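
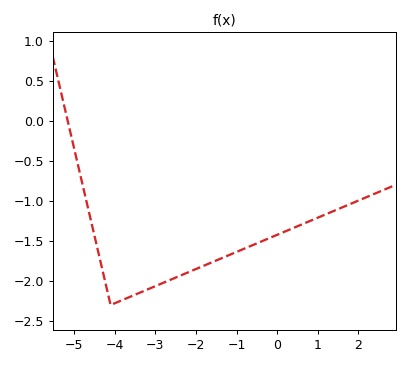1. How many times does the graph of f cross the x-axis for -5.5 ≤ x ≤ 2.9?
1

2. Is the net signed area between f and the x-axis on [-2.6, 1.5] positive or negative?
negative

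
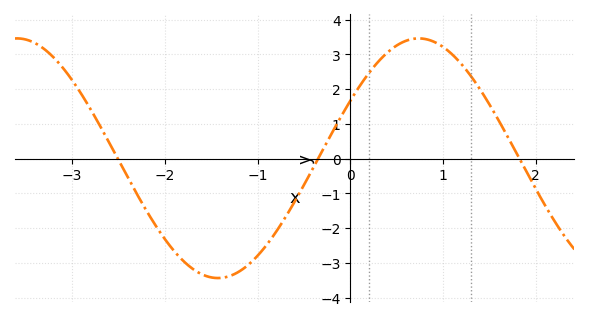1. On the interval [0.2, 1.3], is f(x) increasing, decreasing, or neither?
neither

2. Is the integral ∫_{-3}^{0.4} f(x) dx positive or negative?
negative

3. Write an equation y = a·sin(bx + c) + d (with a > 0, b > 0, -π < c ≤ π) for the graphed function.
y = 3.45sin(1.4x + 0.5) + 0.01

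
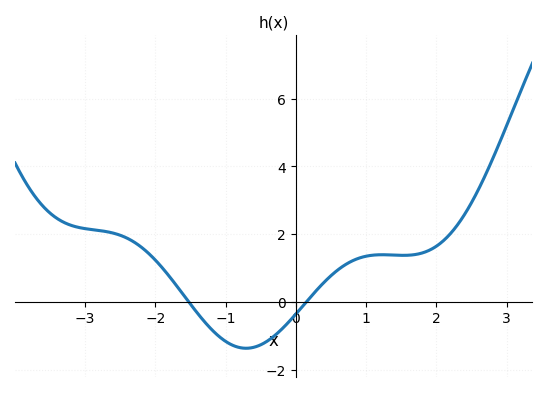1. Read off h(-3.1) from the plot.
2.2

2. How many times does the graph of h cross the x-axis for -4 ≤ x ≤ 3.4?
2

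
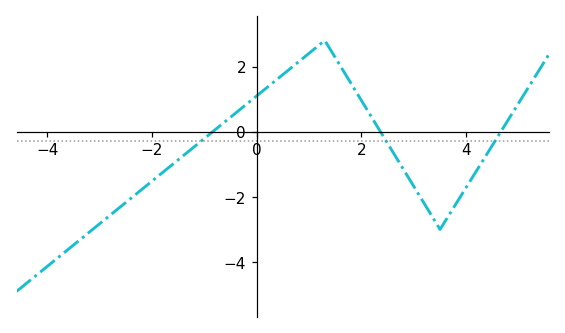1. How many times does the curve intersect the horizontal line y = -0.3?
3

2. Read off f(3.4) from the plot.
-2.74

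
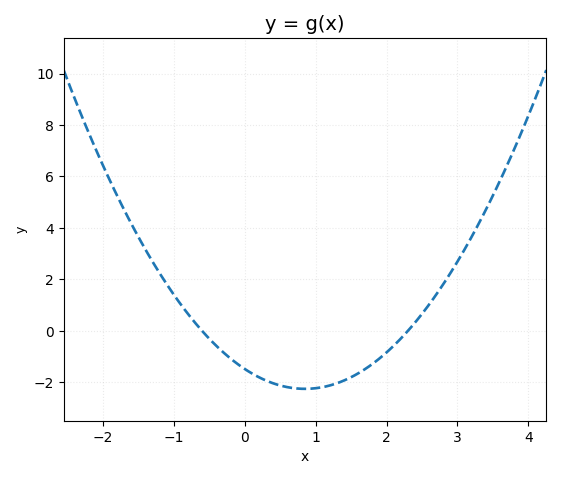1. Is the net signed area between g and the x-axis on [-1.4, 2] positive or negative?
negative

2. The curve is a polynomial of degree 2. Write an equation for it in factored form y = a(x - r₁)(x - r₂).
y = 1.07(x + 0.6)(x - 2.3)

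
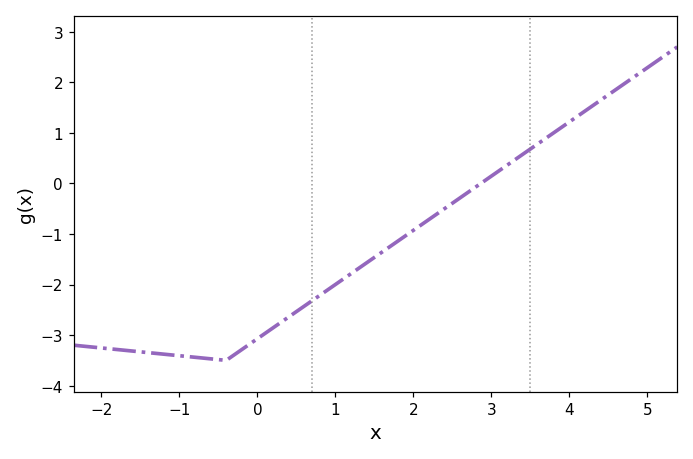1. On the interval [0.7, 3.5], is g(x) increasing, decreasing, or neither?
increasing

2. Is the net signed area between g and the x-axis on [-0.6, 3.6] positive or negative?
negative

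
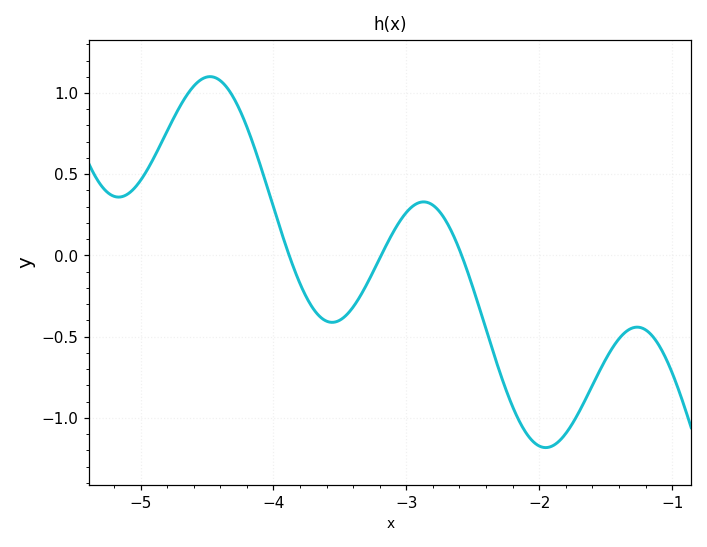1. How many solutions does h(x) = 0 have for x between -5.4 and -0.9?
3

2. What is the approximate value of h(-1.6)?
-0.801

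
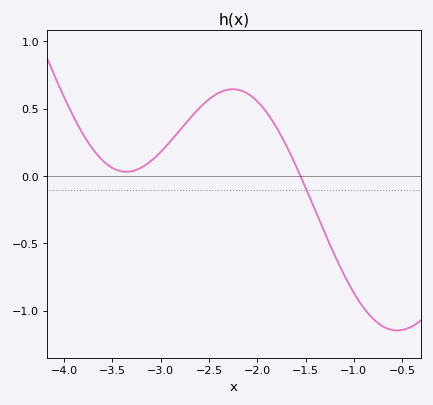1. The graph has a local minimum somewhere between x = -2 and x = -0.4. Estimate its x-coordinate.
-0.6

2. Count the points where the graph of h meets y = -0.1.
1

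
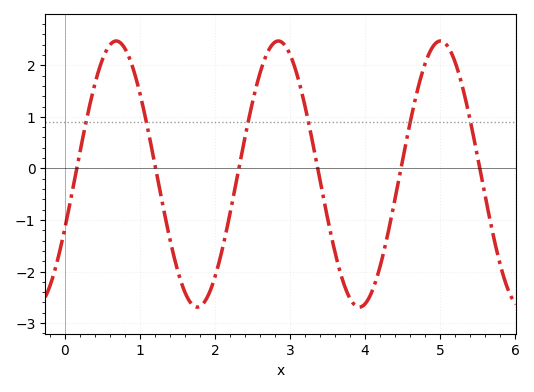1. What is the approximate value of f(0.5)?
2.11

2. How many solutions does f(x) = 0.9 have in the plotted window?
6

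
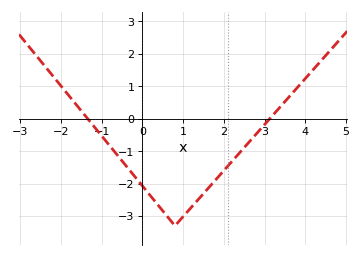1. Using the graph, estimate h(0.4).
-2.7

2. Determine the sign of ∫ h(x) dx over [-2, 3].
negative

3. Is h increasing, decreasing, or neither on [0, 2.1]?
neither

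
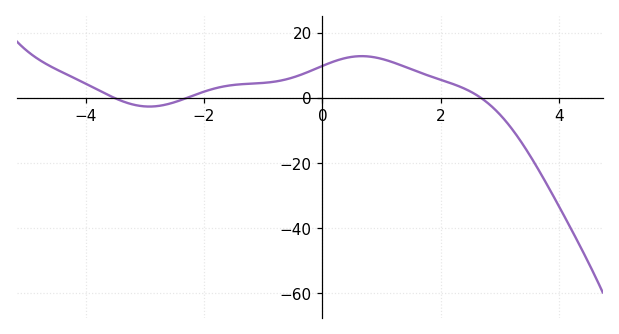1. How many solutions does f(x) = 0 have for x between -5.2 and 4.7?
3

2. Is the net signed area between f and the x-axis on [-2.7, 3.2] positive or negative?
positive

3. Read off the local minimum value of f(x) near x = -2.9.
-2.66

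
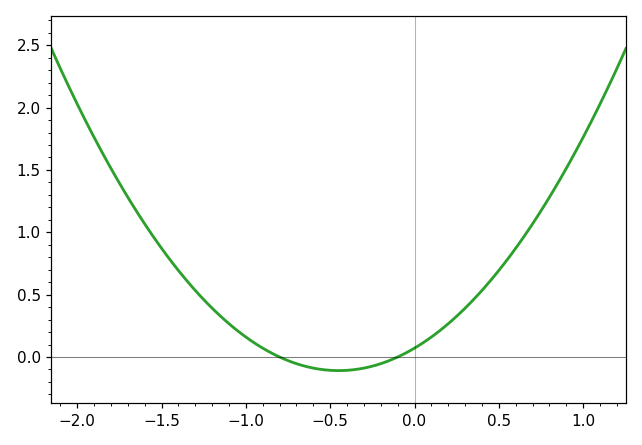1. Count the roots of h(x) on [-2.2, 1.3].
2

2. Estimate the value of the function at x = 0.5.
0.7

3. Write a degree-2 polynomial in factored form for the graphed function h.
y = 0.89(x + 0.8)(x + 0.1)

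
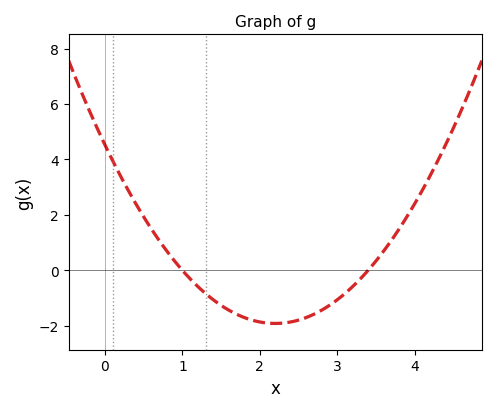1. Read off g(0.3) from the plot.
2.89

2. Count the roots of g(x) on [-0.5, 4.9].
2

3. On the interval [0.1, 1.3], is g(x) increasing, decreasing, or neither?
decreasing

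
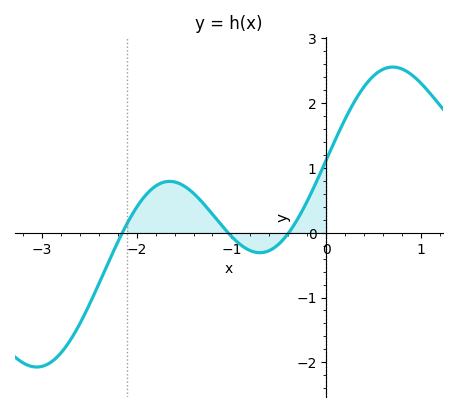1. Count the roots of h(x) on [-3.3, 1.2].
3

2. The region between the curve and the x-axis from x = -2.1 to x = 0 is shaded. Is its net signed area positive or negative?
positive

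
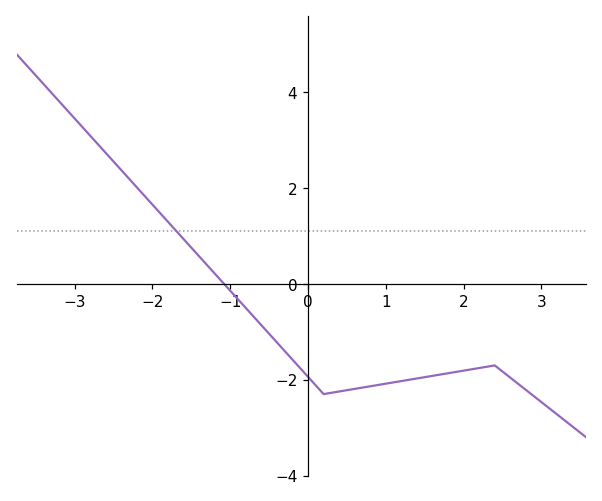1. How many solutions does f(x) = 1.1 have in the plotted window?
1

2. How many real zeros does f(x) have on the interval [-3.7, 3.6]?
1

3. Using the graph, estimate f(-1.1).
0.038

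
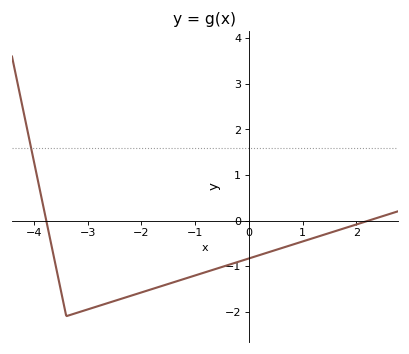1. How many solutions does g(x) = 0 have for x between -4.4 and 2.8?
2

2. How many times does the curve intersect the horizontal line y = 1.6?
1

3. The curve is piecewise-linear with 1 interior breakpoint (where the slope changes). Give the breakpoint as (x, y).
(-3.4, -2.1)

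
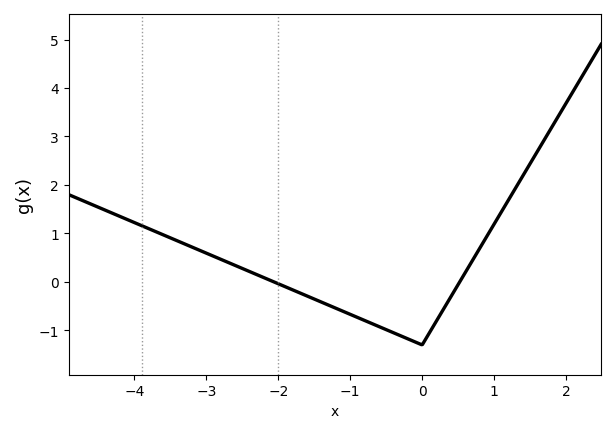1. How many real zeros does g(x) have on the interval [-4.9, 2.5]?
2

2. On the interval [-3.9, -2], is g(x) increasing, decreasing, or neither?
decreasing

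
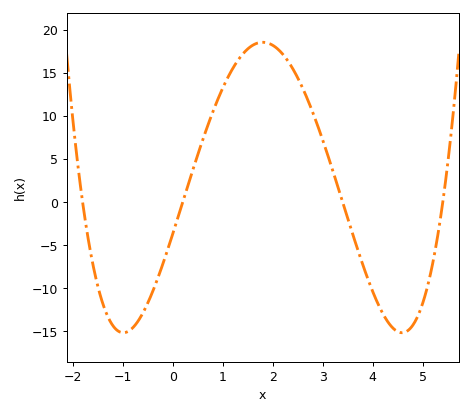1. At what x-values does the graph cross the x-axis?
-1.8, 0.2, 3.4, 5.4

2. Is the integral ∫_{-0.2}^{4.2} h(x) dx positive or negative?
positive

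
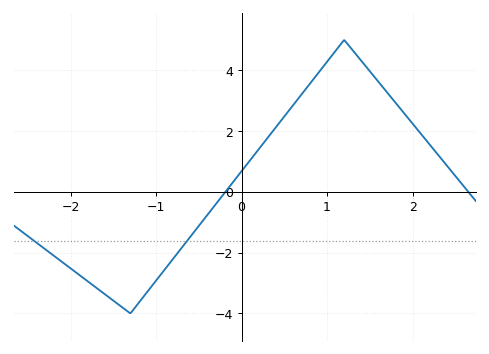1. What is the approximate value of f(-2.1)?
-2.3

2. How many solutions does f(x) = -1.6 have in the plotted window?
2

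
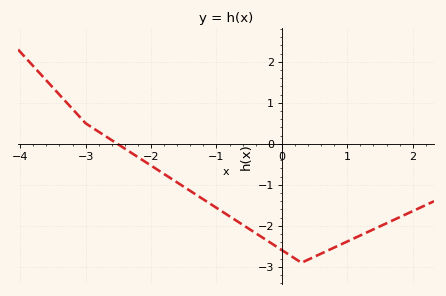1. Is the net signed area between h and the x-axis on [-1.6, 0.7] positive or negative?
negative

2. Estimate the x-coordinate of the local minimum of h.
0.3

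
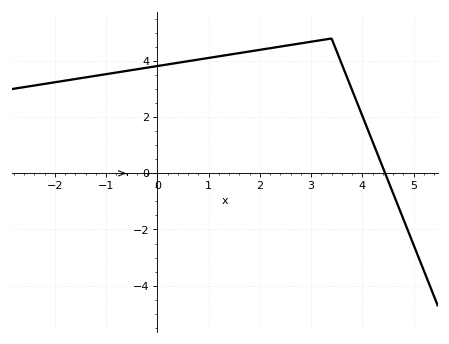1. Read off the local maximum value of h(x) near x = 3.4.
4.8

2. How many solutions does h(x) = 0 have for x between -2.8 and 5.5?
1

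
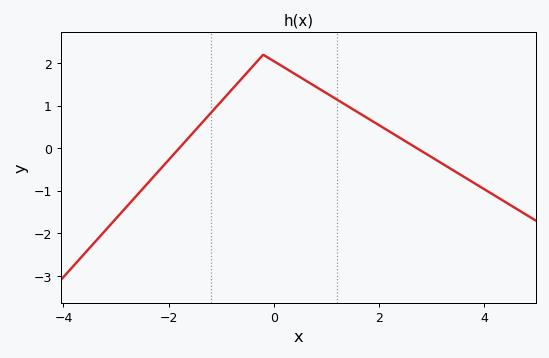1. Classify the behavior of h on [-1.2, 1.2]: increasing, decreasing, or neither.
neither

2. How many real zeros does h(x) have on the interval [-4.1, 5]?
2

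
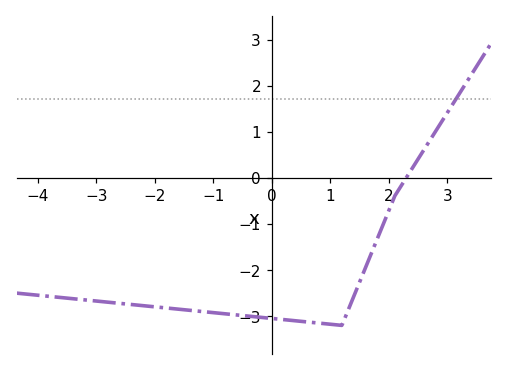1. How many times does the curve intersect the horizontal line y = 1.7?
1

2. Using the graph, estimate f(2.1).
-0.4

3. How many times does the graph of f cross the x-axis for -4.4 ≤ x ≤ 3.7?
1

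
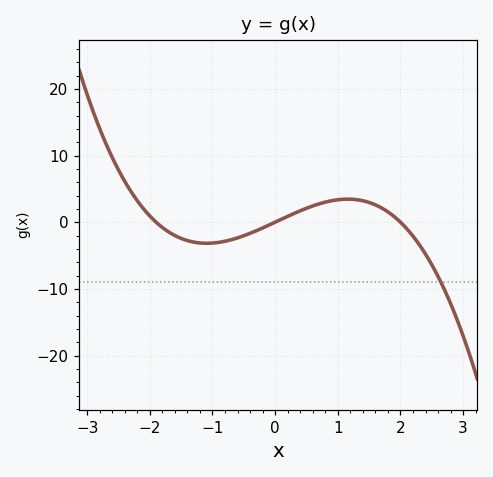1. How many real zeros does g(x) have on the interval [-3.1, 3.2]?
3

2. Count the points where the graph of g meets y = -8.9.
1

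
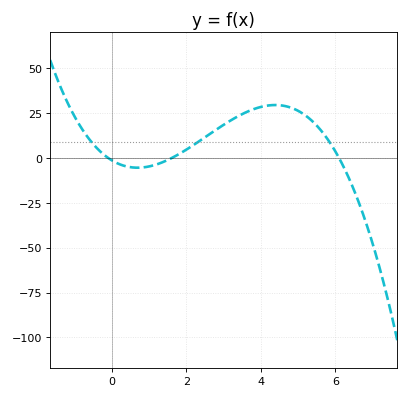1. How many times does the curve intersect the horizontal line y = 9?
3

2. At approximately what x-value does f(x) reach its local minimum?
0.683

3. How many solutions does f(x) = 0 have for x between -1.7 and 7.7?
3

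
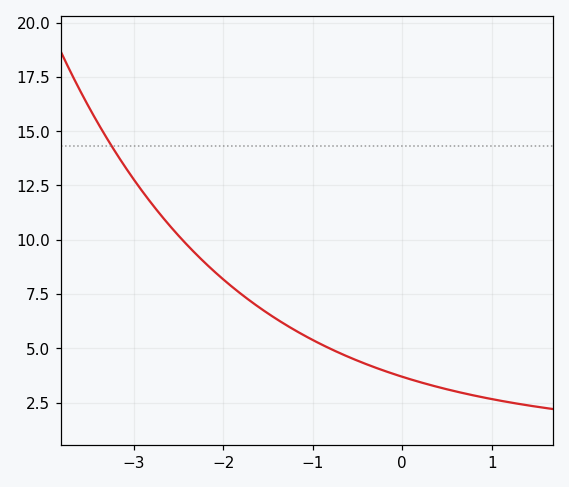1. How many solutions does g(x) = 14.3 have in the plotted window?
1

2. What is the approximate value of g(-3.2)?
14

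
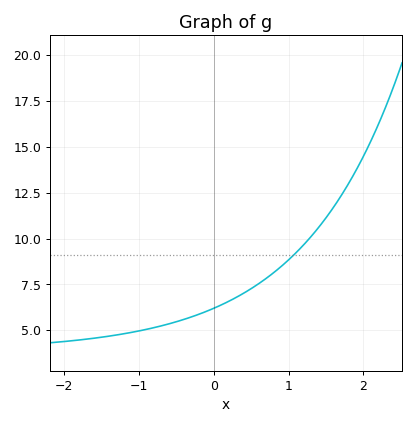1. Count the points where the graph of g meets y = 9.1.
1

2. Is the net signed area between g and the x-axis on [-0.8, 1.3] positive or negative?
positive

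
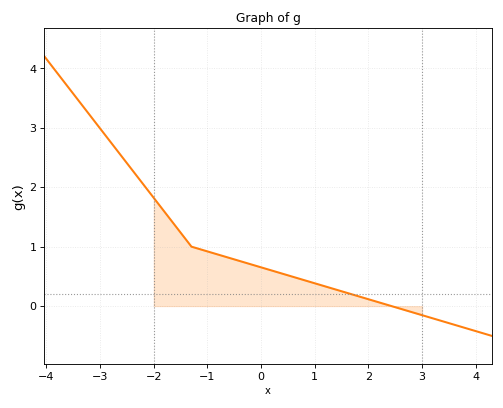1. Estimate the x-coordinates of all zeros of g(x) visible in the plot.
2.43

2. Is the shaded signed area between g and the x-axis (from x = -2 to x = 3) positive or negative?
positive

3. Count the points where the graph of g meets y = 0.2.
1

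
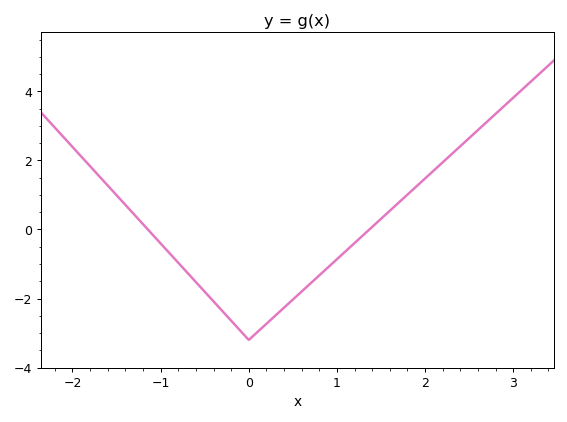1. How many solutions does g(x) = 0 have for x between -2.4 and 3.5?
2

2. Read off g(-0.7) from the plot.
-1.24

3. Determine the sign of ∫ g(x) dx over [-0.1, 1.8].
negative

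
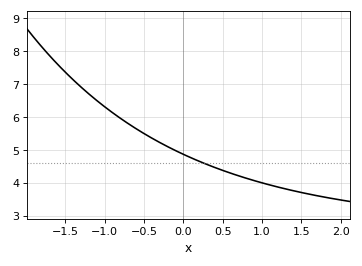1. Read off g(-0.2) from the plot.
5.1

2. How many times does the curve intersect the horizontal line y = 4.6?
1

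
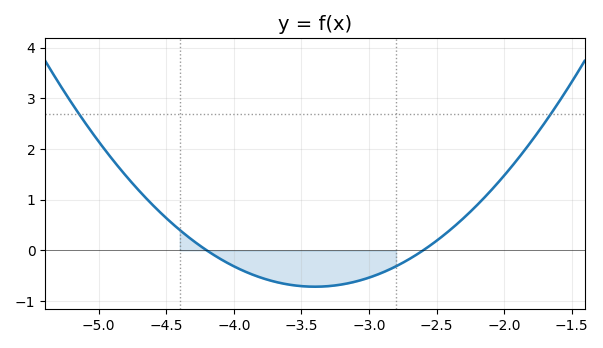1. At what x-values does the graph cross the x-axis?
-4.2, -2.6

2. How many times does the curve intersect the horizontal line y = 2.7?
2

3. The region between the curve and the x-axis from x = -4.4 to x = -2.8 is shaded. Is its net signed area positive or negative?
negative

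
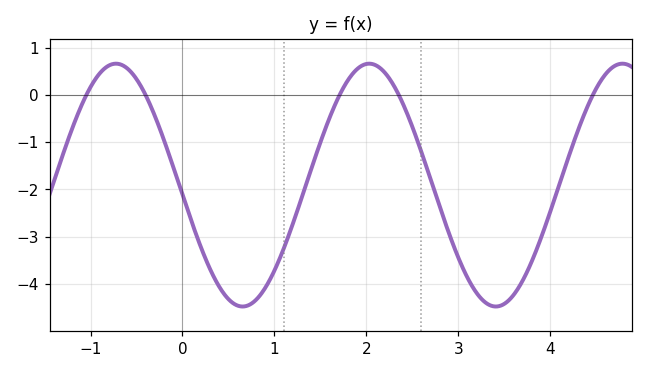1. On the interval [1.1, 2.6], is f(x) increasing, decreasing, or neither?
neither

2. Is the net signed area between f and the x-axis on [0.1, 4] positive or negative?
negative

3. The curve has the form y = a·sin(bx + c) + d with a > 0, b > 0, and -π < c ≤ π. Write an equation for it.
y = 2.57sin(2.3x - 3.1) - 1.91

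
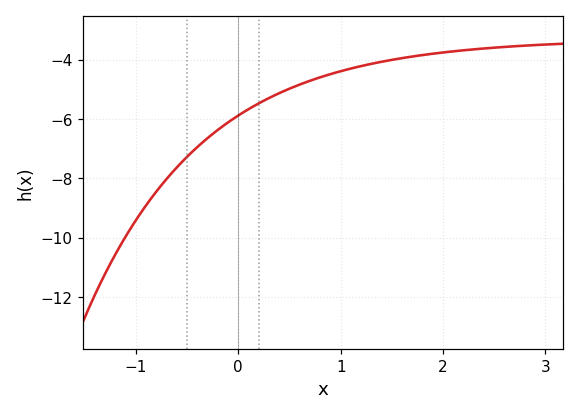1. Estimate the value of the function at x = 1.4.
-4.07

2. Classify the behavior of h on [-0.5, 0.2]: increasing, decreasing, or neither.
increasing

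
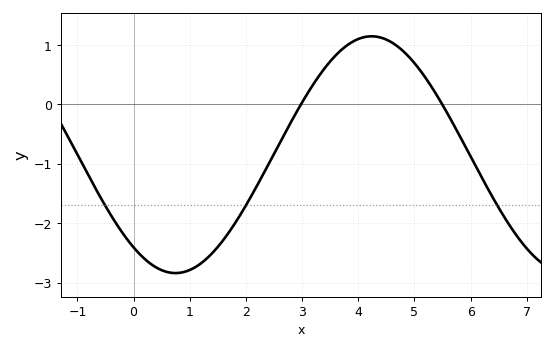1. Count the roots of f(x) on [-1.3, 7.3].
2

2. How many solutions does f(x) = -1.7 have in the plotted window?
3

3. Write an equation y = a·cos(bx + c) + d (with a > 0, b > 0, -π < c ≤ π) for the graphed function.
y = 1.99cos(0.9x + 2.47) - 0.85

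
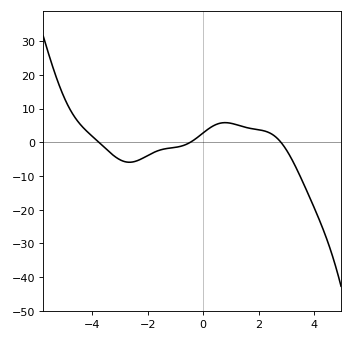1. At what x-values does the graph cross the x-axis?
-3.77, -0.467, 2.81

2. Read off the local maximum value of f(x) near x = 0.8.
5.83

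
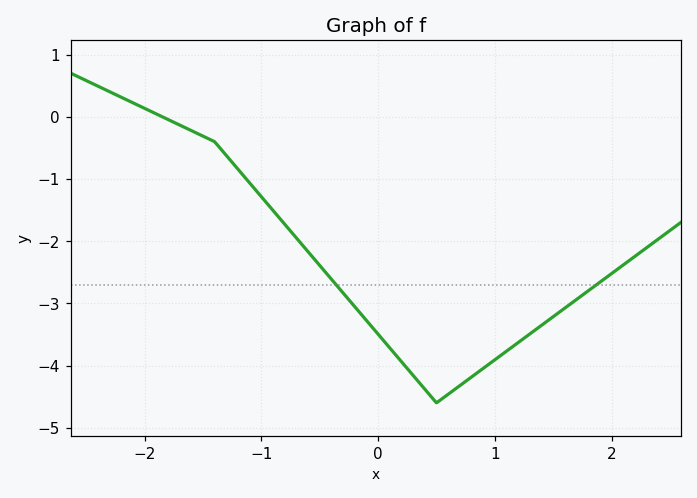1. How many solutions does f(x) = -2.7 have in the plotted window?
2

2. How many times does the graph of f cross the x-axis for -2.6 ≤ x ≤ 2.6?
1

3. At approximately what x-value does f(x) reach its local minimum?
0.5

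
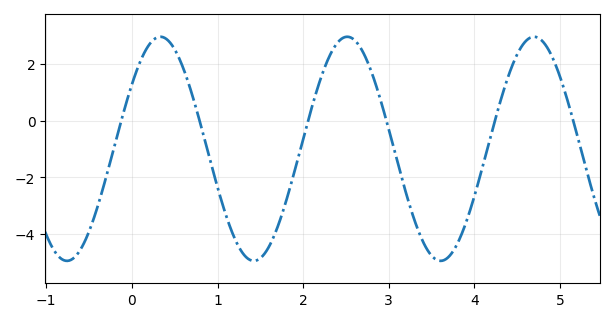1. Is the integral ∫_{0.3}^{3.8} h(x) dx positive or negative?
negative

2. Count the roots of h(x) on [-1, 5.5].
6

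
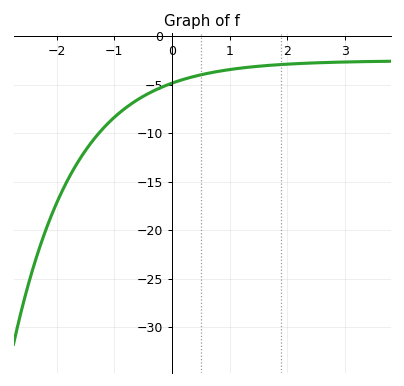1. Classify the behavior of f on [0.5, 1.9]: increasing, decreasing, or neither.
increasing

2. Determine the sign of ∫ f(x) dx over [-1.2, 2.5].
negative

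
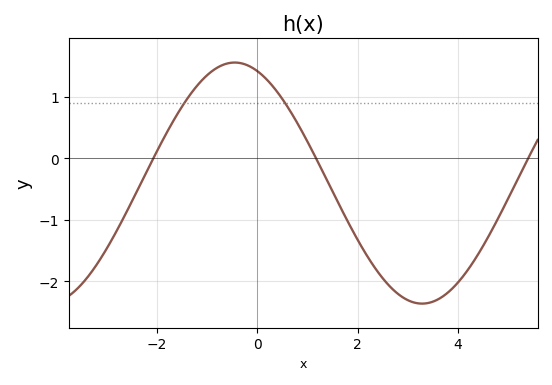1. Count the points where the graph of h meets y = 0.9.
2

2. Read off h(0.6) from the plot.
0.842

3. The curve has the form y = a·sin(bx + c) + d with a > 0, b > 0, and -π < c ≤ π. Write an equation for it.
y = 1.96sin(0.84x + 1.95) - 0.4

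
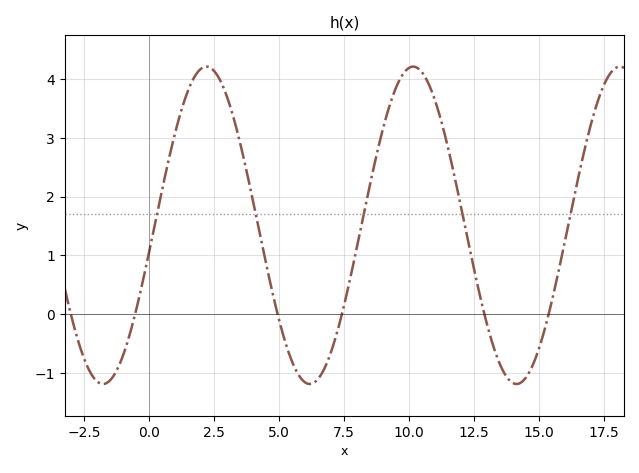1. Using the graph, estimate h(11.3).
3.18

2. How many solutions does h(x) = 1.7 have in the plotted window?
5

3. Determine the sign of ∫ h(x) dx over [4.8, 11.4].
positive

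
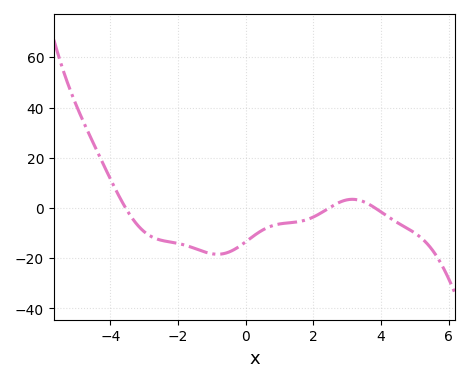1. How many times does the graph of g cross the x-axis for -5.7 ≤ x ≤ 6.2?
3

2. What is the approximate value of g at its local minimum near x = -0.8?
-18.4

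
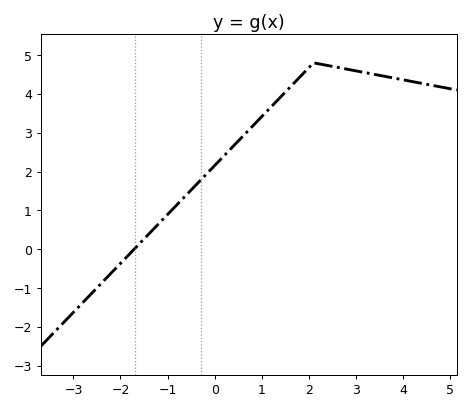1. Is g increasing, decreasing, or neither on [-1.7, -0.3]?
increasing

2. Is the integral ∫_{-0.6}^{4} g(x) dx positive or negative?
positive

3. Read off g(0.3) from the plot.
2.5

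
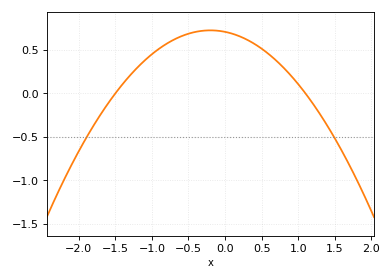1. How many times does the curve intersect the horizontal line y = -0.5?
2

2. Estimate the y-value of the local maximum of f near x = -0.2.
0.75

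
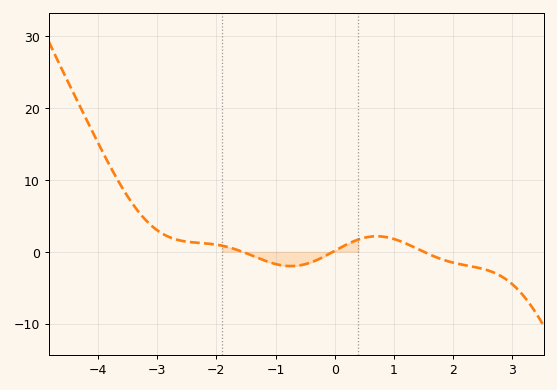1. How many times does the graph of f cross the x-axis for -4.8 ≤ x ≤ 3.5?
3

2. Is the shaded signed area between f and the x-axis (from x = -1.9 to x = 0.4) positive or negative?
negative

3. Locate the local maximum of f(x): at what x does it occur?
0.8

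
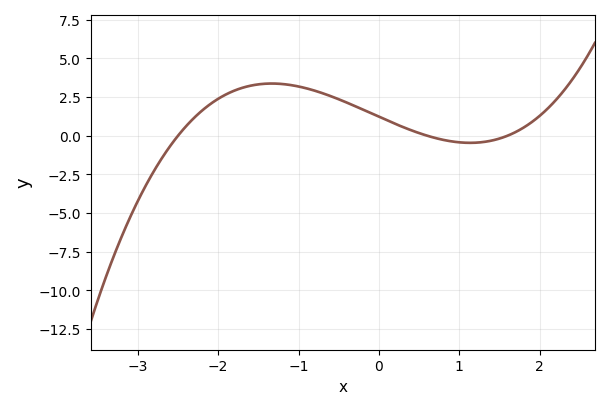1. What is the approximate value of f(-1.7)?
3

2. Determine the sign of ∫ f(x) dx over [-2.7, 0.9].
positive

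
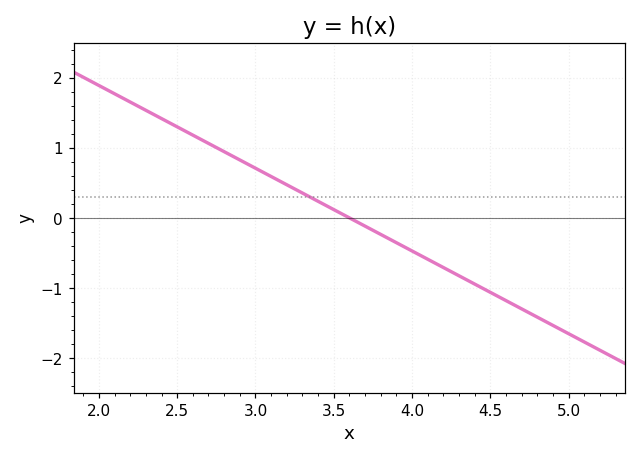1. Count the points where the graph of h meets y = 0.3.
1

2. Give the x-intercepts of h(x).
3.6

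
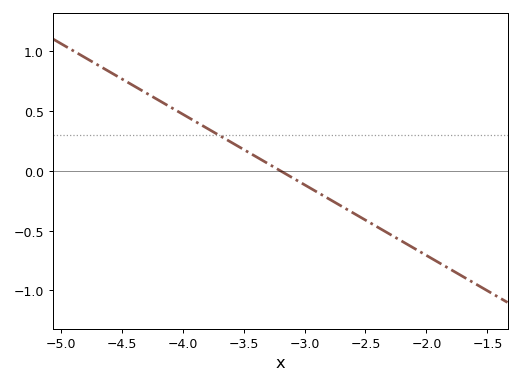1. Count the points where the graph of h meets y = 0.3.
1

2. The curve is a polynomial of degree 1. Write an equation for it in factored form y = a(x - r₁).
y = -0.59(x + 3.2)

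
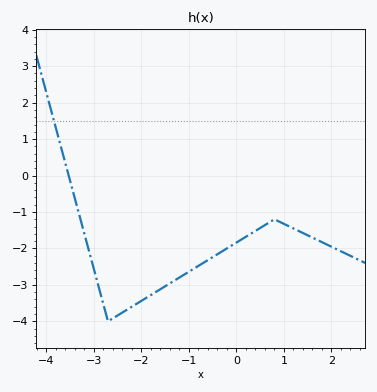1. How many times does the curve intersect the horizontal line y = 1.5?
1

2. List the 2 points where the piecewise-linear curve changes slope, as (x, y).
(-2.7, -4); (0.8, -1.2)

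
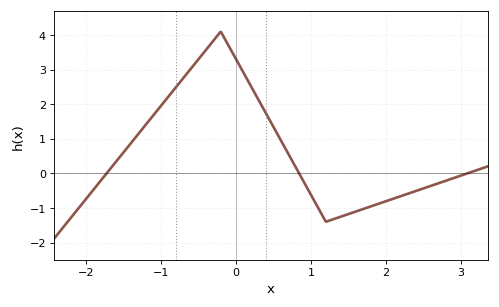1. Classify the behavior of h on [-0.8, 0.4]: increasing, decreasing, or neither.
neither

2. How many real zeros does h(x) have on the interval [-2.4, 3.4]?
3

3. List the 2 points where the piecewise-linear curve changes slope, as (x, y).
(-0.2, 4.1); (1.2, -1.4)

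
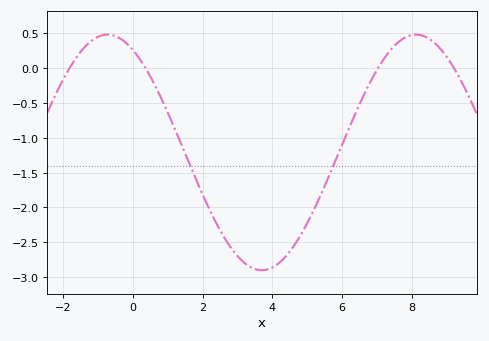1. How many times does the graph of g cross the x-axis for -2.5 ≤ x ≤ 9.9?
4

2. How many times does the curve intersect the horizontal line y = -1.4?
2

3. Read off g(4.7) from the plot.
-2.49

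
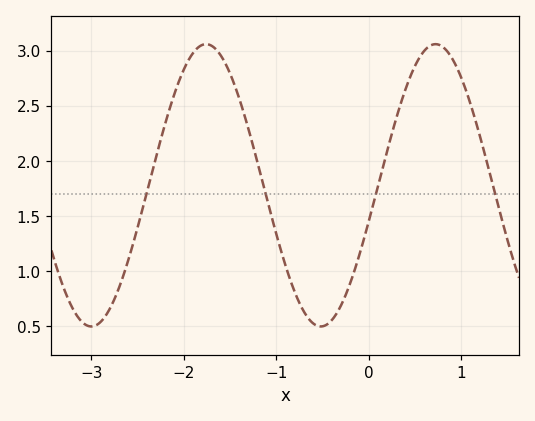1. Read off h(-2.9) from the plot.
0.542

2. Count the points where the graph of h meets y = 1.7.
4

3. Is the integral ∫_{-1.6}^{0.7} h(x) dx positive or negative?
positive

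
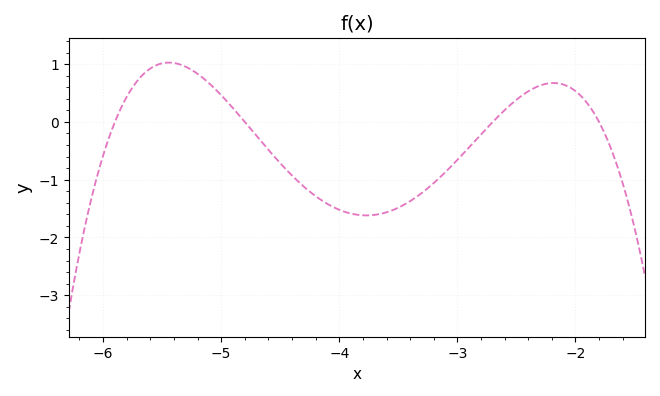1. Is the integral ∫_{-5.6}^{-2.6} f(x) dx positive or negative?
negative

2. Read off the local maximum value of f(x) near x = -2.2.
0.7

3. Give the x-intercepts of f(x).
-5.9, -4.8, -2.7, -1.8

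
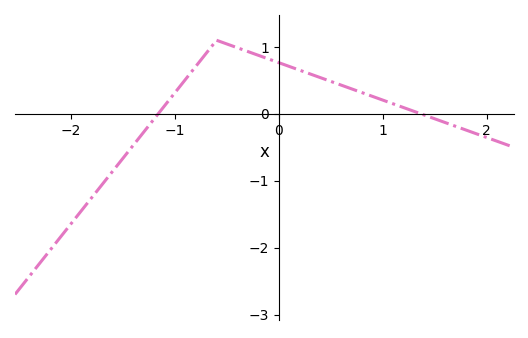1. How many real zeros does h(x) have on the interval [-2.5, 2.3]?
2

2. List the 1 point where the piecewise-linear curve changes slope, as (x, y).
(-0.6, 1.1)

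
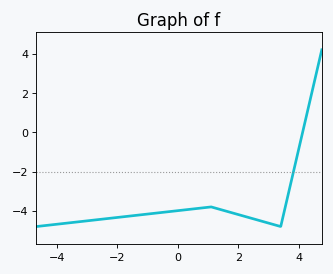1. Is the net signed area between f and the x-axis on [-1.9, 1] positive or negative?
negative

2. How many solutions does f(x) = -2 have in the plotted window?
1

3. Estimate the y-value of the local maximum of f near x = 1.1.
-3.8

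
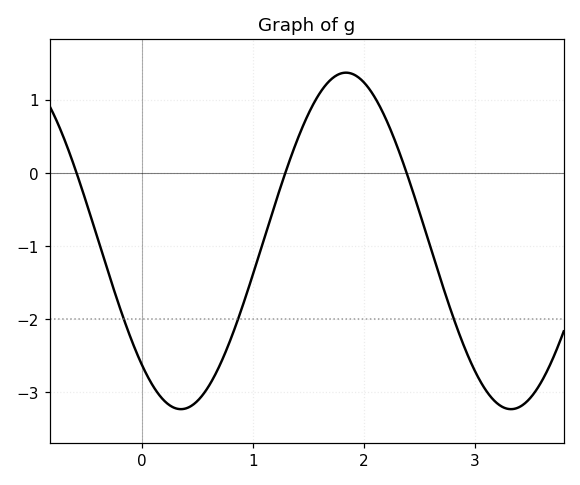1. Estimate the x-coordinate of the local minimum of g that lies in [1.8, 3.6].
3.3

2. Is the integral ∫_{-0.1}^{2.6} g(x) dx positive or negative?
negative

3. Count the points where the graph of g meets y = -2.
3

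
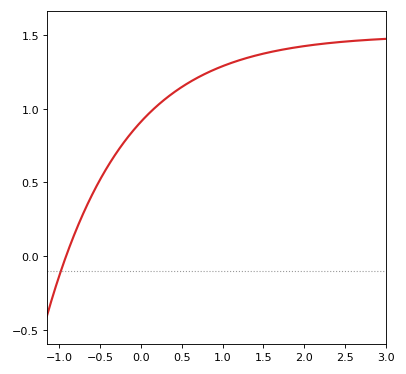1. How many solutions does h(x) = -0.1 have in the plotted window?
1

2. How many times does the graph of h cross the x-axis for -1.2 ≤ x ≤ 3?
1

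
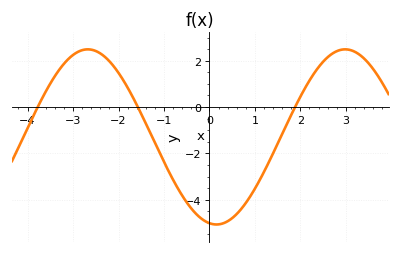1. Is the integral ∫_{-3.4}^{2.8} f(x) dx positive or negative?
negative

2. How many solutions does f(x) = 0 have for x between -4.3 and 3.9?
3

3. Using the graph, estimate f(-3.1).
2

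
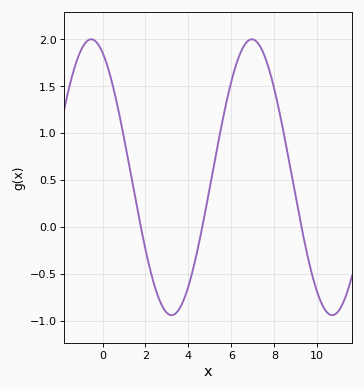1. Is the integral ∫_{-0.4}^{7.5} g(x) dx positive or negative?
positive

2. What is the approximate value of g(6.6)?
1.95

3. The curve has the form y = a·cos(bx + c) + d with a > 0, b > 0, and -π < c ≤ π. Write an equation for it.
y = 1.47cos(0.84x + 0.44) + 0.53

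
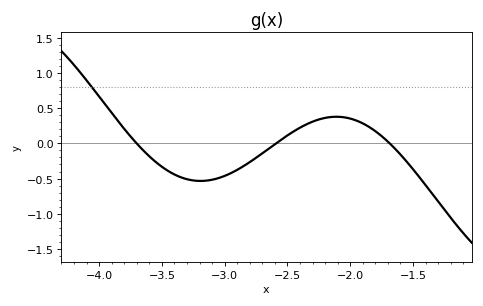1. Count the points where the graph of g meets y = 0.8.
1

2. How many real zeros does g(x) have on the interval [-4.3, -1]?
3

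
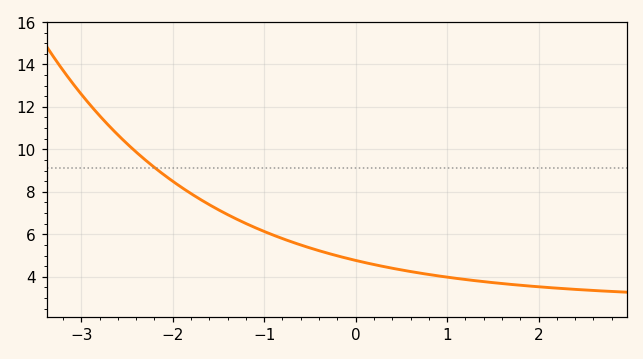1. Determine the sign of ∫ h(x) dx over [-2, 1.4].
positive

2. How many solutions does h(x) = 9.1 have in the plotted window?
1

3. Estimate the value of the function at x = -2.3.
9.5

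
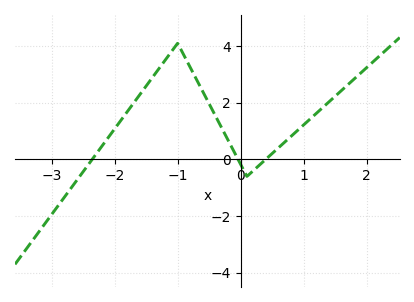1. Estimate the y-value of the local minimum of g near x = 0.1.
-0.6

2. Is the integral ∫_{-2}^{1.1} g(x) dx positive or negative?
positive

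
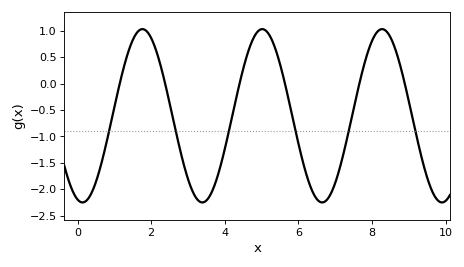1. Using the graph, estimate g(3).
-1.8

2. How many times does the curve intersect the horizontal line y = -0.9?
6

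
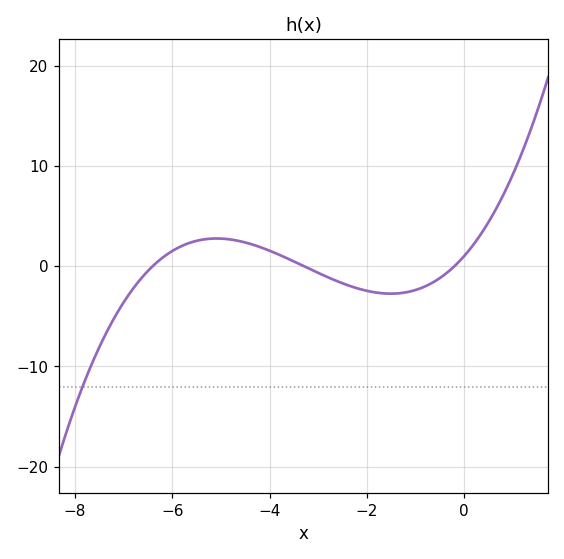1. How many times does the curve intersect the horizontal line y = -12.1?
1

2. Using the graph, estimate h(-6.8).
-2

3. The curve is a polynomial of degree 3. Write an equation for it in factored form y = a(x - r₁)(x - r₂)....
y = 0.24(x + 6.4)(x + 3.3)(x + 0.2)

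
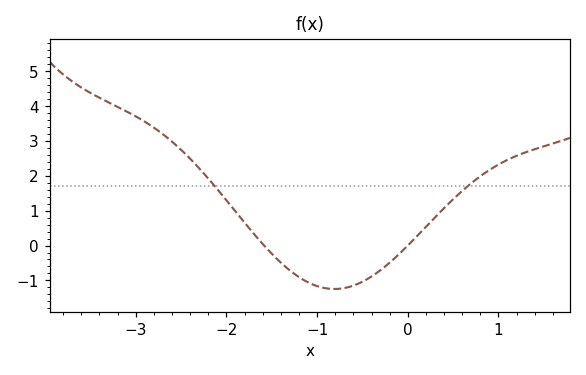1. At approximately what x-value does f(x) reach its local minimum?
-0.809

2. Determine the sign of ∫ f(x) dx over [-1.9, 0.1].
negative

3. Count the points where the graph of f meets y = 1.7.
2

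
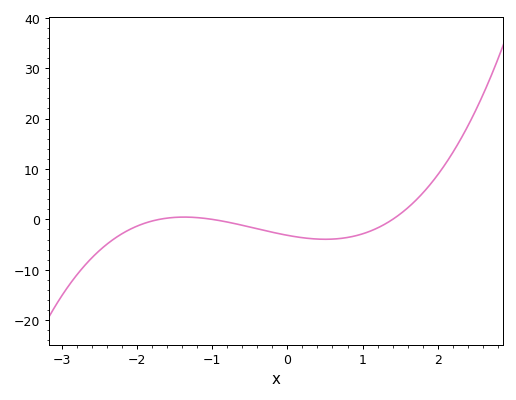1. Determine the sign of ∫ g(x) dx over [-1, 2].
negative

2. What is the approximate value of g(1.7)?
3.66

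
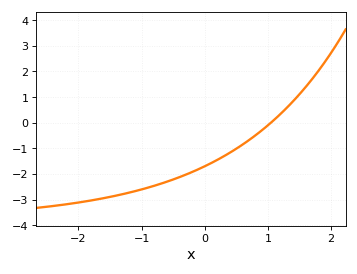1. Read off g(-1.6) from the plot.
-2.9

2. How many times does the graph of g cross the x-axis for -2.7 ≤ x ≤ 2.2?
1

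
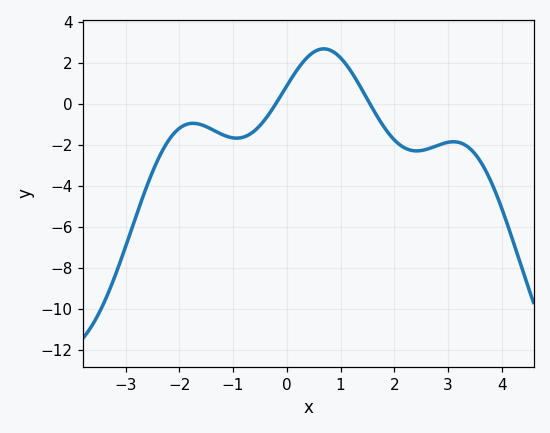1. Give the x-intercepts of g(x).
-0.209, 1.55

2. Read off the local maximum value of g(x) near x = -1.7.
-0.936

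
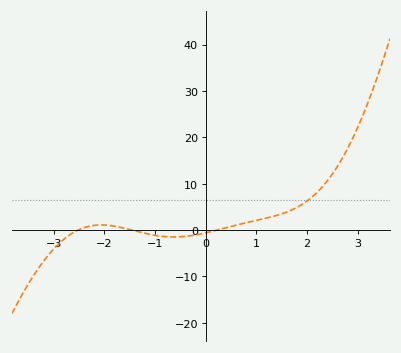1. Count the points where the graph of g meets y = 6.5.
1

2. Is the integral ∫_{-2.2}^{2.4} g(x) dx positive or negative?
positive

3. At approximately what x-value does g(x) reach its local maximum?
-2.1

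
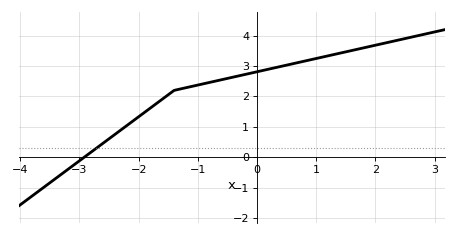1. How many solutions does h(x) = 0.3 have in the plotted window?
1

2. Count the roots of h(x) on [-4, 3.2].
1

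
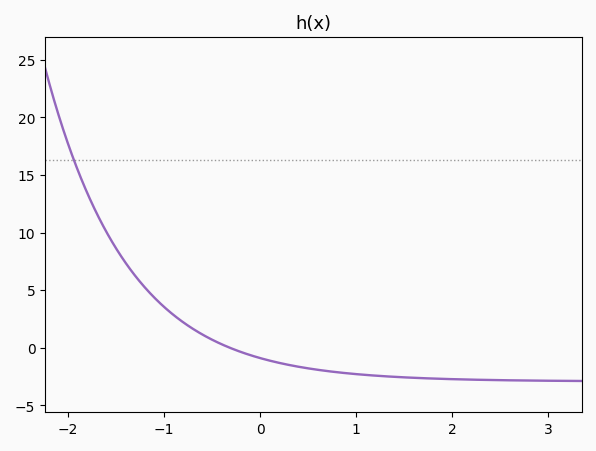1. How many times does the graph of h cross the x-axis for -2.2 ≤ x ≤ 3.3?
1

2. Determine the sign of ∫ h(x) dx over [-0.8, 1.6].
negative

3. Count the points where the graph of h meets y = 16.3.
1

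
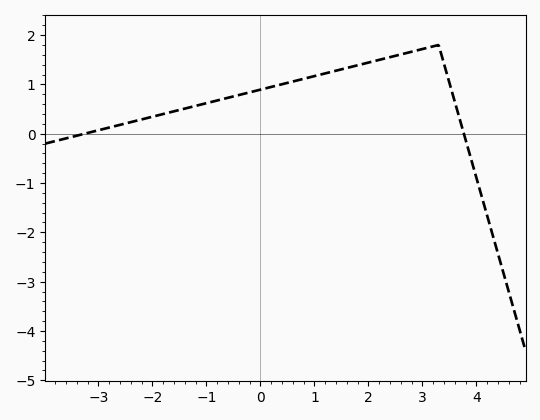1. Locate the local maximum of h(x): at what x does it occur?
3.3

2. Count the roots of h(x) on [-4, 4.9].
2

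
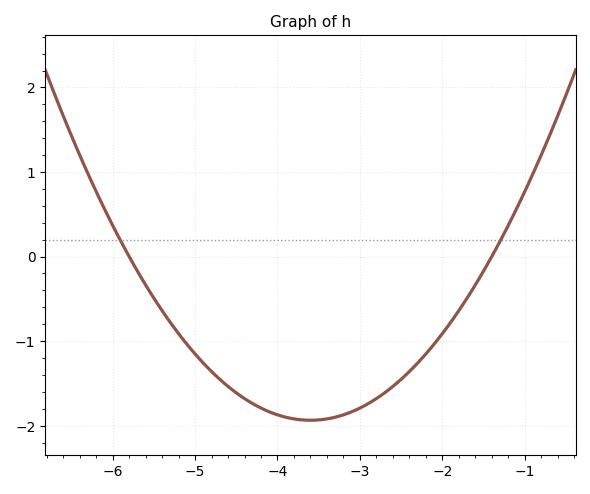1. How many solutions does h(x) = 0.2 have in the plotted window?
2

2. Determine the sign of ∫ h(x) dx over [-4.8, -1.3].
negative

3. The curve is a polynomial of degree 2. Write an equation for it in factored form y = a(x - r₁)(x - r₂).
y = 0.4(x + 5.8)(x + 1.4)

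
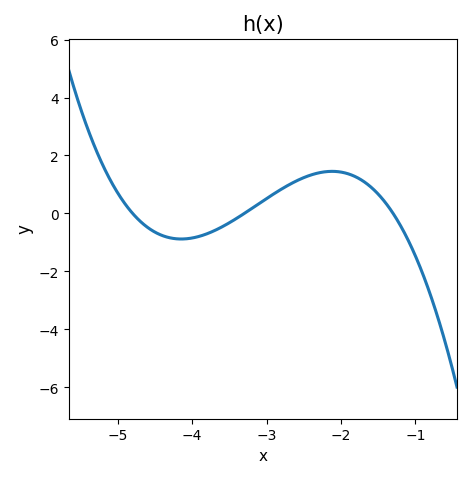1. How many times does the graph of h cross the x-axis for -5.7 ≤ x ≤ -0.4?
3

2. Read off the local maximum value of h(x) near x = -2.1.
1.45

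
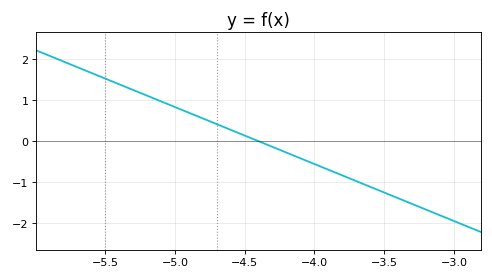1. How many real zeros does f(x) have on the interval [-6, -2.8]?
1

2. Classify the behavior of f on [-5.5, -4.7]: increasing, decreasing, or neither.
decreasing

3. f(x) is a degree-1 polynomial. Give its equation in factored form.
y = -1.39(x + 4.4)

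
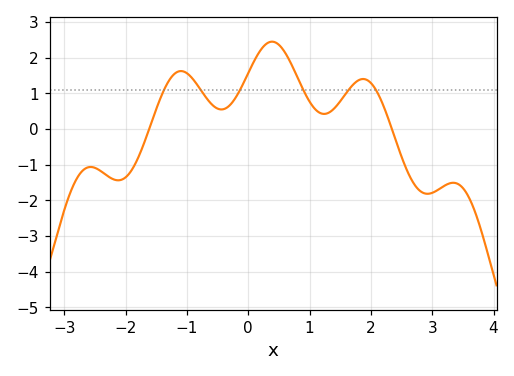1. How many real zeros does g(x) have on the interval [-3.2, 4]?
2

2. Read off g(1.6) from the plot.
1.01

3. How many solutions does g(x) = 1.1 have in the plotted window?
6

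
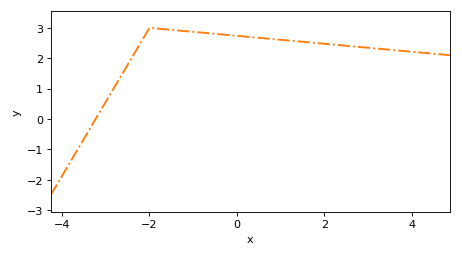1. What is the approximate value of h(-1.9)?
2.99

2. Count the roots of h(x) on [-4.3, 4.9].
1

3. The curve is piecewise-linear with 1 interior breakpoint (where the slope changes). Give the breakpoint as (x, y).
(-2, 3)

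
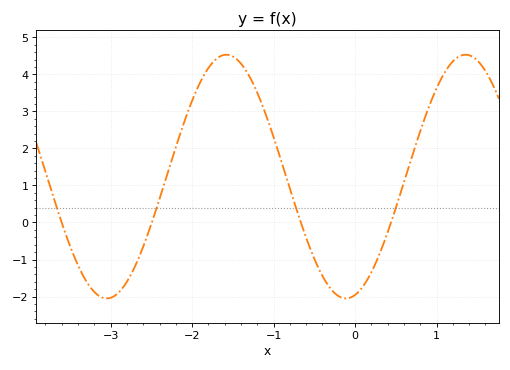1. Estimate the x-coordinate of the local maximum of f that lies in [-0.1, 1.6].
1.4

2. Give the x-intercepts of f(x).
-3.6, -2.5, -0.7, 0.4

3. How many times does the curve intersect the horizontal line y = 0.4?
4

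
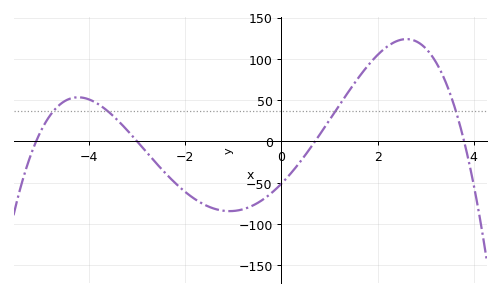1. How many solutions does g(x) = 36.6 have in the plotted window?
4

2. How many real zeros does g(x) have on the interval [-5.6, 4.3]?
4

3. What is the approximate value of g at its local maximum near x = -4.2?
53.4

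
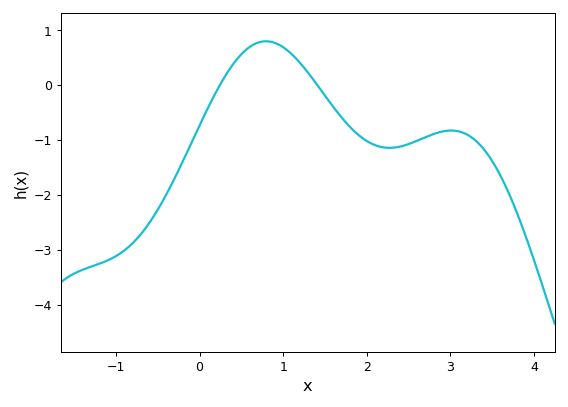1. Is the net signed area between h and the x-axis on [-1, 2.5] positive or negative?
negative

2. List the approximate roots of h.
0.2, 1.4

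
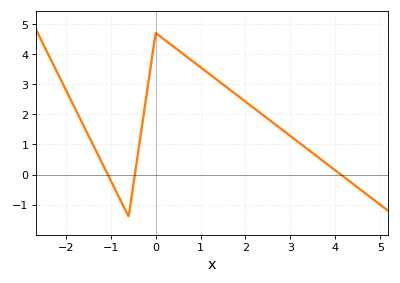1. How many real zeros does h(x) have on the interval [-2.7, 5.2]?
3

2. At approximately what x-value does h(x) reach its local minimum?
-0.6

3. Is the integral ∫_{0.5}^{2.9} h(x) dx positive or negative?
positive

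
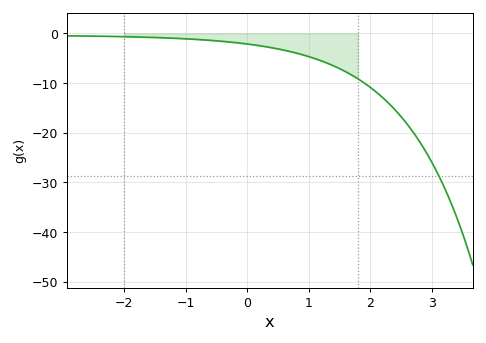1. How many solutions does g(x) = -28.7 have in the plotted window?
1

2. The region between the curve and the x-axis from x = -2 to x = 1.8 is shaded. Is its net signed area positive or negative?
negative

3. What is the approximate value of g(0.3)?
-2.68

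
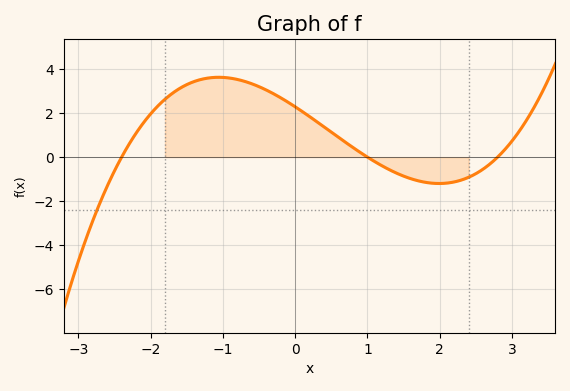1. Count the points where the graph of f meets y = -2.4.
1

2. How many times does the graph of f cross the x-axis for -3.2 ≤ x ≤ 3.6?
3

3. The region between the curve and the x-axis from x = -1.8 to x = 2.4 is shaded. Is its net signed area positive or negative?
positive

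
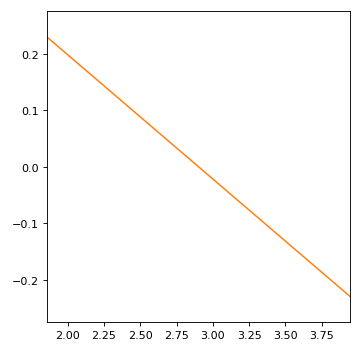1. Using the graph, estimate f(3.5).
-0.132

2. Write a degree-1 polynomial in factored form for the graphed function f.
y = -0.22(x - 2.9)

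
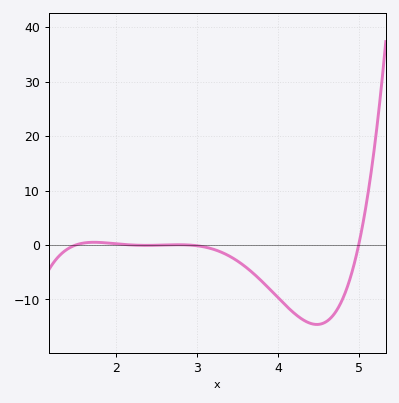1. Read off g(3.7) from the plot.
-5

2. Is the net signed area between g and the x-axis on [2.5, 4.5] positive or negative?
negative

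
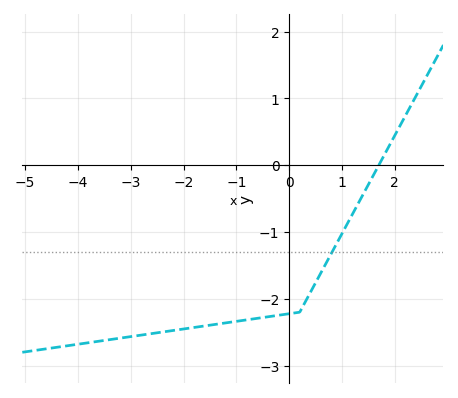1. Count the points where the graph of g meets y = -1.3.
1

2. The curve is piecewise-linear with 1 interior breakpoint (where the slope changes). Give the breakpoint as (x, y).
(0.2, -2.2)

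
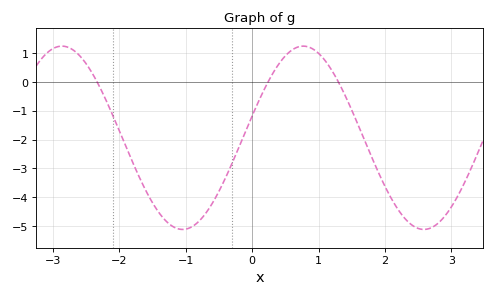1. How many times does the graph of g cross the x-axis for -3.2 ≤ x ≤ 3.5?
3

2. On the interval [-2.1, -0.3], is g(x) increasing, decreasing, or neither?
neither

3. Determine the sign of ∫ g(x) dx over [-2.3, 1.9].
negative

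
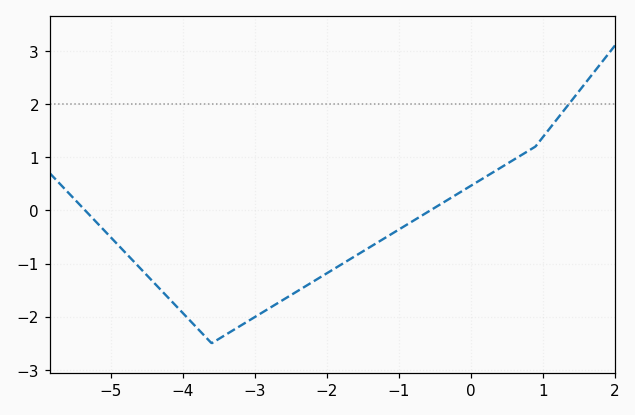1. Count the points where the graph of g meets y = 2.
1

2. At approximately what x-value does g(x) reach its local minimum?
-3.6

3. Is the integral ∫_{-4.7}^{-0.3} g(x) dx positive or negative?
negative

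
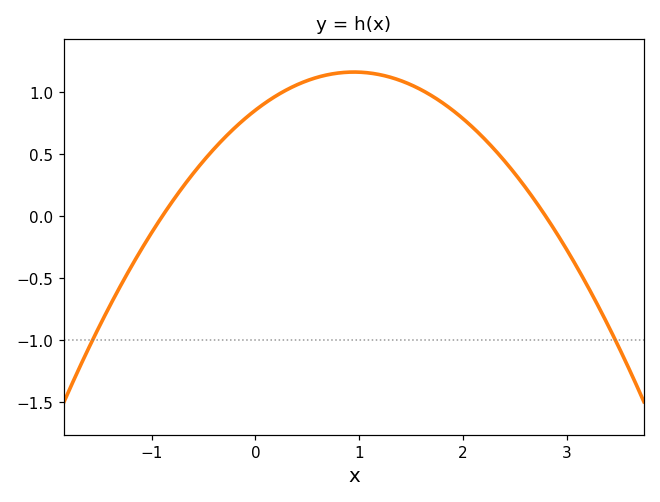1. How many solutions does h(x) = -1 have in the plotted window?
2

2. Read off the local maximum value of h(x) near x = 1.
1.16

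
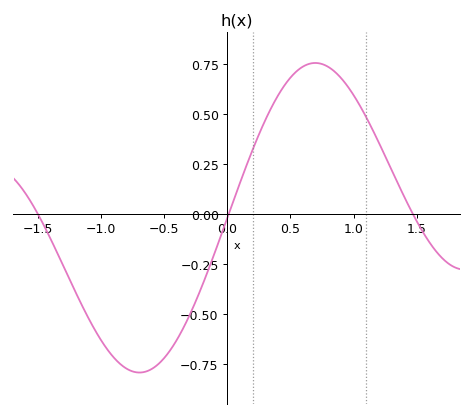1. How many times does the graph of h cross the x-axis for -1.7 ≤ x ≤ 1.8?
3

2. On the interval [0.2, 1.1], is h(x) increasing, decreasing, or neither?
neither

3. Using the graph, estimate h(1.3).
0.221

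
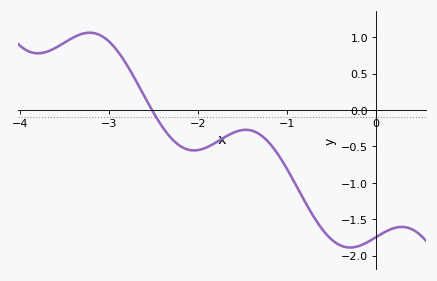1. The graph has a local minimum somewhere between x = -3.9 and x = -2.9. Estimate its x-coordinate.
-3.8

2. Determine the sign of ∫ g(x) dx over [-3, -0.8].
negative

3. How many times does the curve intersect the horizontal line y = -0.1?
1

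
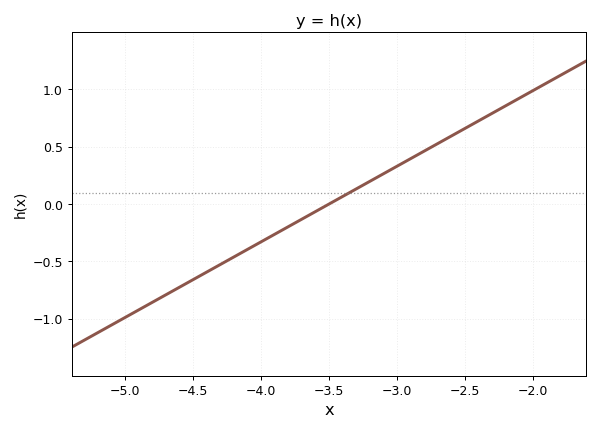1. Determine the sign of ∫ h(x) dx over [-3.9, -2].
positive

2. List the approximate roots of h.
-3.5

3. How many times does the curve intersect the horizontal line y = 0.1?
1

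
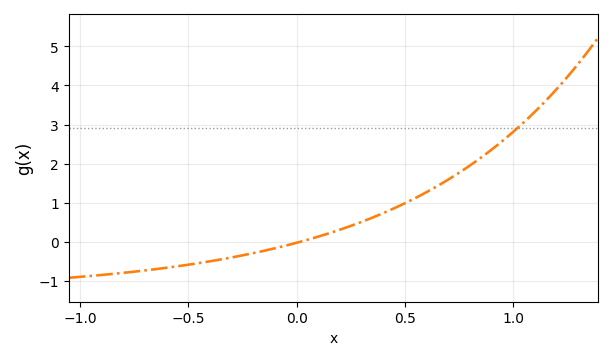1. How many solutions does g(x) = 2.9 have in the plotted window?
1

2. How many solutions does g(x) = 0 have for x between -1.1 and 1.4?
1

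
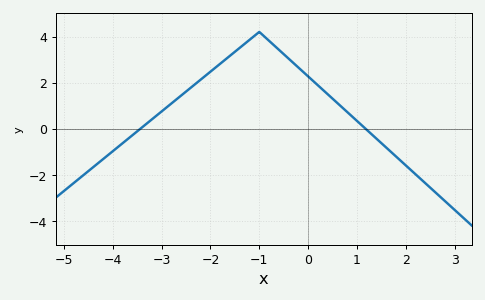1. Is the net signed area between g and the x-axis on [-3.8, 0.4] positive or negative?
positive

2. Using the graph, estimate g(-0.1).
2.4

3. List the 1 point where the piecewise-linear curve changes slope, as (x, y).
(-1, 4.2)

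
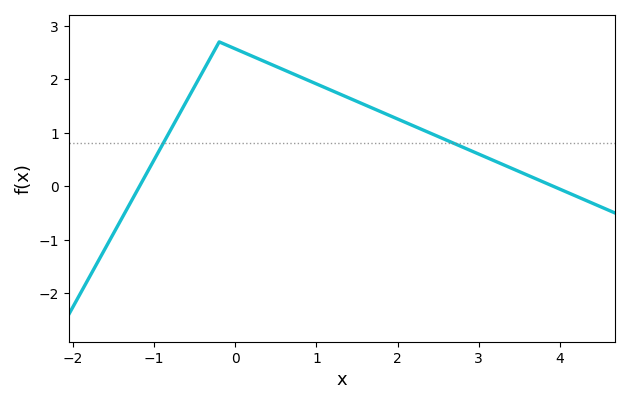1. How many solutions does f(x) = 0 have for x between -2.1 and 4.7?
2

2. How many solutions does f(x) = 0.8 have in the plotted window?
2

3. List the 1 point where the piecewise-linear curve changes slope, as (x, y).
(-0.2, 2.7)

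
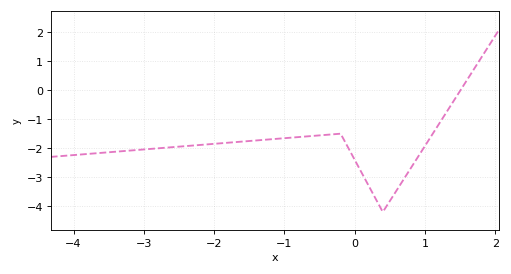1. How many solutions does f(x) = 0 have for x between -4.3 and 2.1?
1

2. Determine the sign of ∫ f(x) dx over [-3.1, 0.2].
negative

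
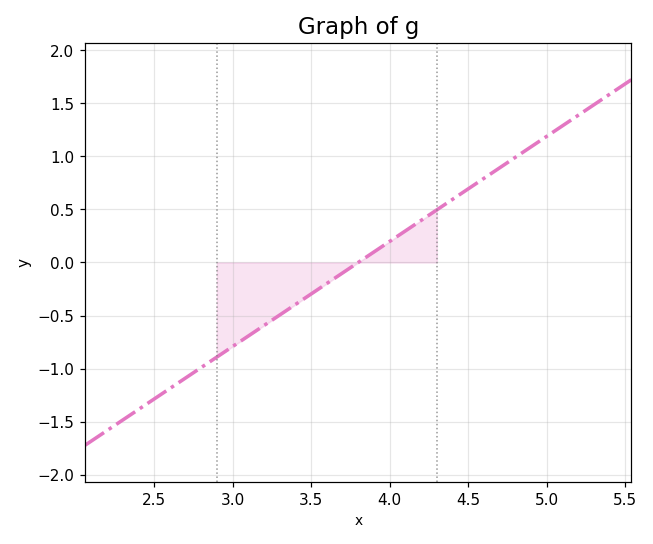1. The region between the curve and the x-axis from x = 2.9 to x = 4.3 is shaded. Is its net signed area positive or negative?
negative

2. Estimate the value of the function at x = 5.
1.2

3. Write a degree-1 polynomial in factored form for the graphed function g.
y = 0.99(x - 3.8)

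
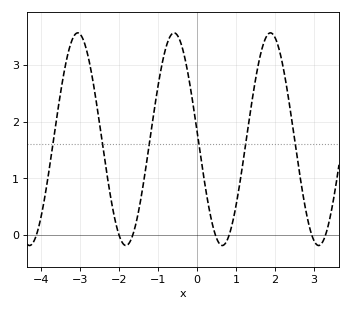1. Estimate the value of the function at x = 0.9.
0.2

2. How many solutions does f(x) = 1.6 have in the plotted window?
6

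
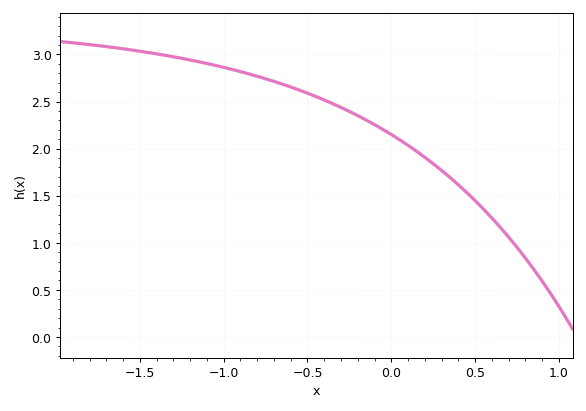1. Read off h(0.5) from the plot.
1.45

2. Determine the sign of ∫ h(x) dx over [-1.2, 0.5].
positive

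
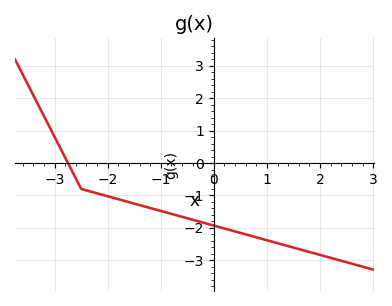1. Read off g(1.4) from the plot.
-2.56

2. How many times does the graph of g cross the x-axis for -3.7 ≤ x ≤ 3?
1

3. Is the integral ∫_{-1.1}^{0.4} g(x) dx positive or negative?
negative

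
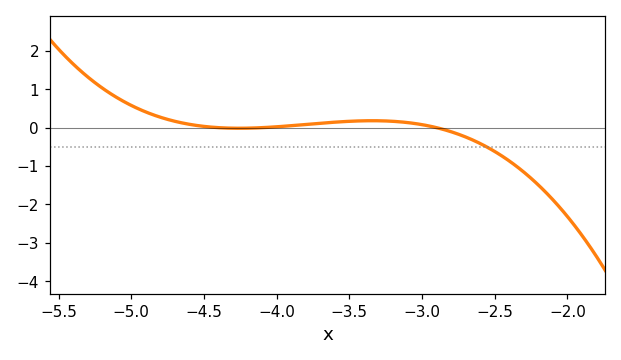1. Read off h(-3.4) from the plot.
0.2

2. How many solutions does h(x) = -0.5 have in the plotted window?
1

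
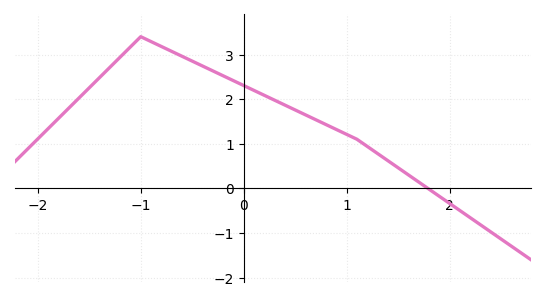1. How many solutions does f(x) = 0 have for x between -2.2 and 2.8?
1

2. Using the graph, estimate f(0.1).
2.2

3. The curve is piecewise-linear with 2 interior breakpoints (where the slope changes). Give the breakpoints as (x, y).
(-1, 3.4); (1.1, 1.1)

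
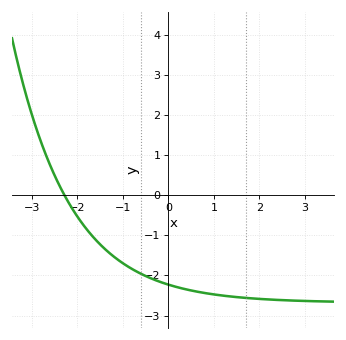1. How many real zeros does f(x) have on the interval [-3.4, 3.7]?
1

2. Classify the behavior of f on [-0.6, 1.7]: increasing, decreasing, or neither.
decreasing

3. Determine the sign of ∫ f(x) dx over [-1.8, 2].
negative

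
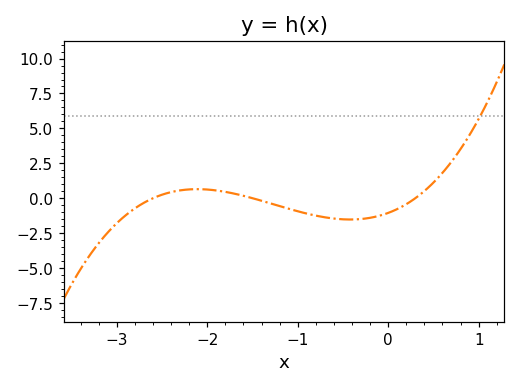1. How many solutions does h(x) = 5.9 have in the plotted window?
1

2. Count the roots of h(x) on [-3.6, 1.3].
3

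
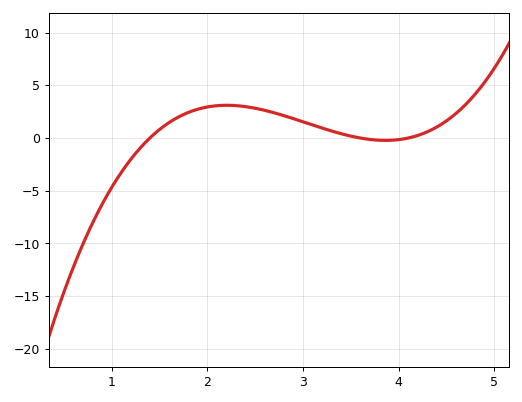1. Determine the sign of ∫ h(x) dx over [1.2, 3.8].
positive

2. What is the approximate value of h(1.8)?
2.42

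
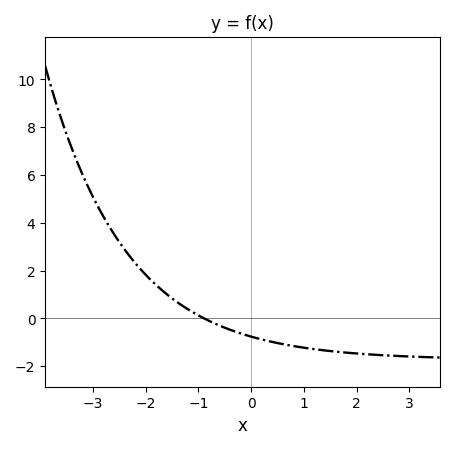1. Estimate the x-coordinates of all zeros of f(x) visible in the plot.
-0.9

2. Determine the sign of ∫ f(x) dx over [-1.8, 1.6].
negative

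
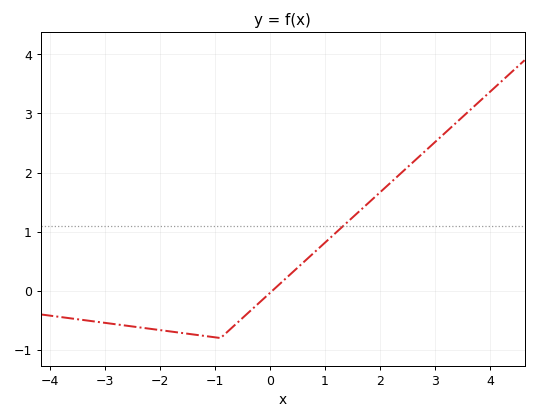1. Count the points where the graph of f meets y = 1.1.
1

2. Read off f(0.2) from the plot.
0.1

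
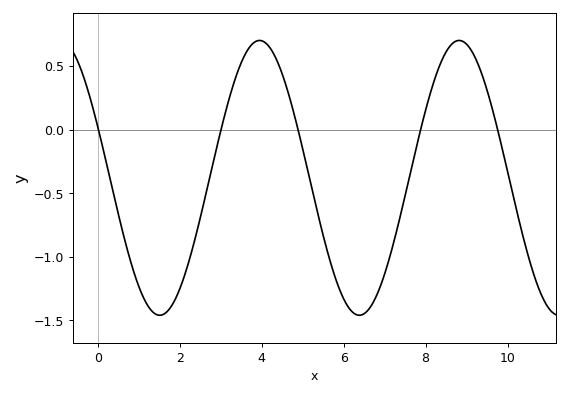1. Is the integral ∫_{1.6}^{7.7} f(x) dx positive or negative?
negative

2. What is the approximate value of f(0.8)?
-1.03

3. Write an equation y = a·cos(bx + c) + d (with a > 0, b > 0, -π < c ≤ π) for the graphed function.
y = 1.08cos(1.29x + 1.19) - 0.38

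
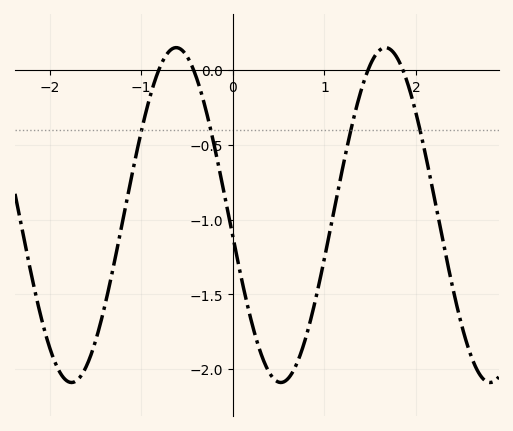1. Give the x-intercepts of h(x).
-0.8, -0.4, 1.5, 1.9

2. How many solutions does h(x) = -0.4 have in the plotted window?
4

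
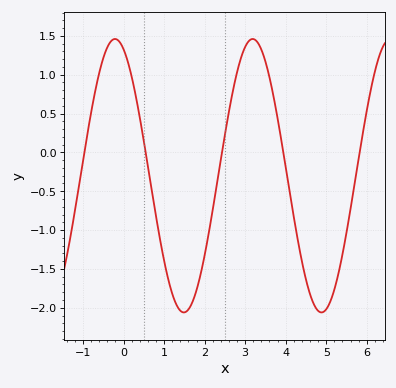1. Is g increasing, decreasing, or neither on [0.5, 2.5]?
neither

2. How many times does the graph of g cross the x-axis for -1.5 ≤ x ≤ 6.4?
5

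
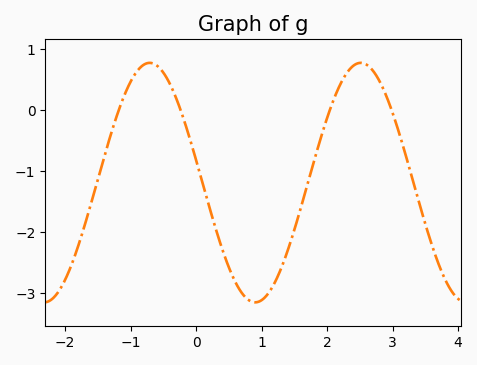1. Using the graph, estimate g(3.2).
-0.736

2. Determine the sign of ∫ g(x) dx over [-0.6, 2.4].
negative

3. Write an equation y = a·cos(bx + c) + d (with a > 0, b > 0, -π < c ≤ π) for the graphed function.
y = 1.96cos(1.95x + 1.38) - 1.19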